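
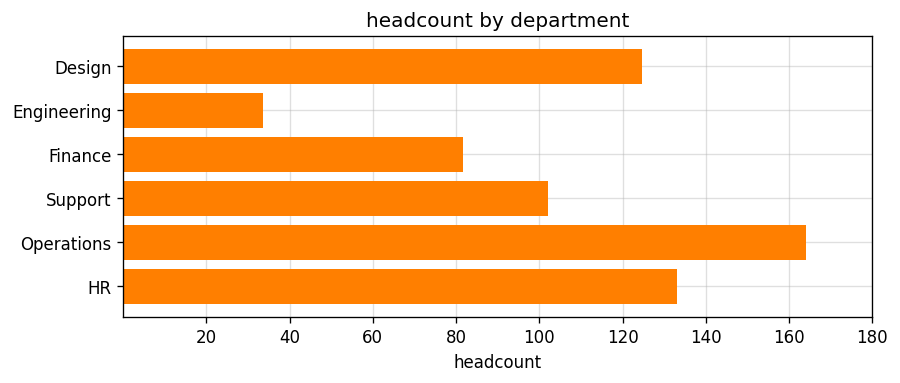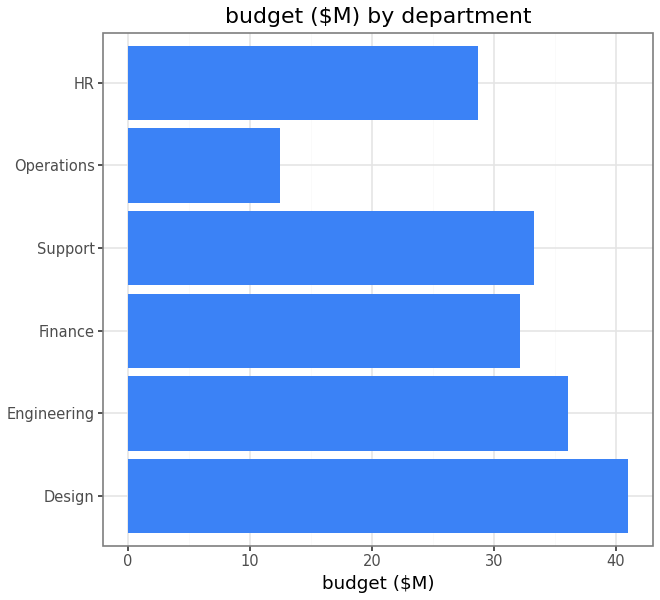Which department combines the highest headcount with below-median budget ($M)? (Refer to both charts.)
Chart 2 median budget ($M) ≈ 35; below-median departments: Finance, Operations, HR. Among those, Operations has the highest headcount (≈ 160).

Operations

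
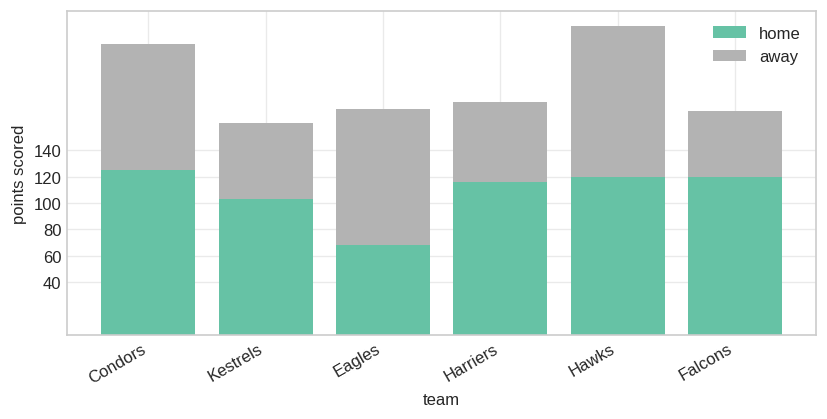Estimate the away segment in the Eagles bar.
away top ≈ 180, bottom ≈ 60; segment ≈ 120.

≈ 120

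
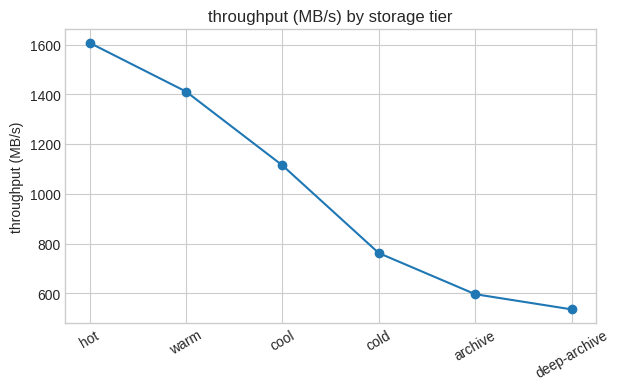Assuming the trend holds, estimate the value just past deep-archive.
≈ 350

Last three: 800, 600, 500 → slope ≈ -150/step → next ≈ 350.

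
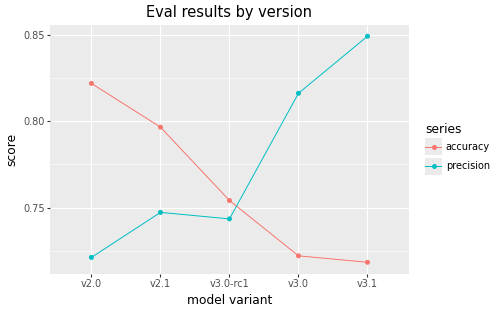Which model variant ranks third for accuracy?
v3.0-rc1

Top 4 for accuracy: v2.0 ≈ 0.82, v2.1 ≈ 0.80, v3.0-rc1 ≈ 0.76, v3.0 ≈ 0.72.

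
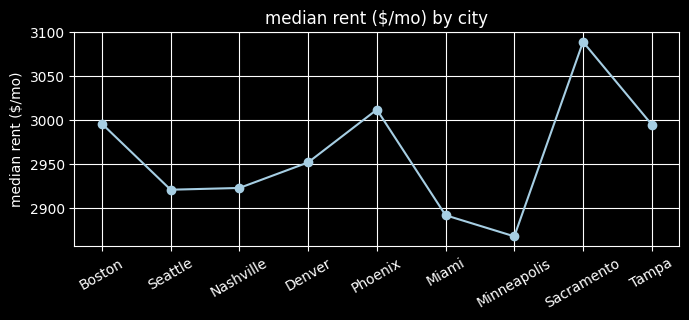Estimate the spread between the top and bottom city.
Max Sacramento ≈ 3080, min Minneapolis ≈ 2860; range ≈ 220.

≈ 220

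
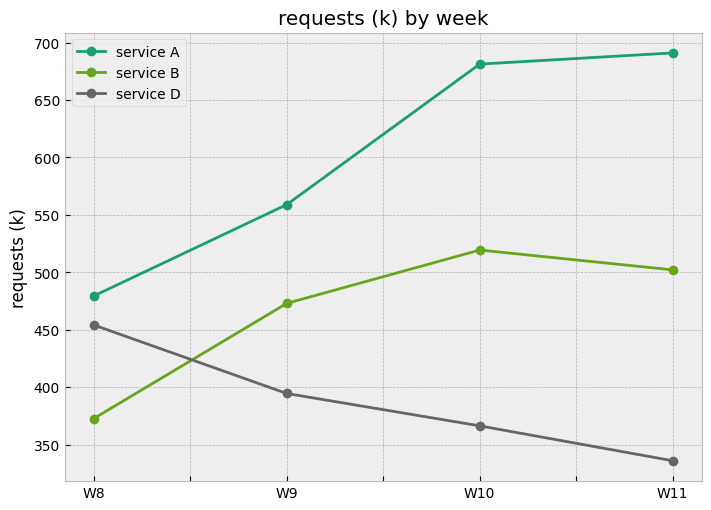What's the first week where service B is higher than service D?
W9

W8: service B ≈ 350 vs service D ≈ 450 (not yet); W9: service B ≈ 450 vs service D ≈ 400 (first crossover).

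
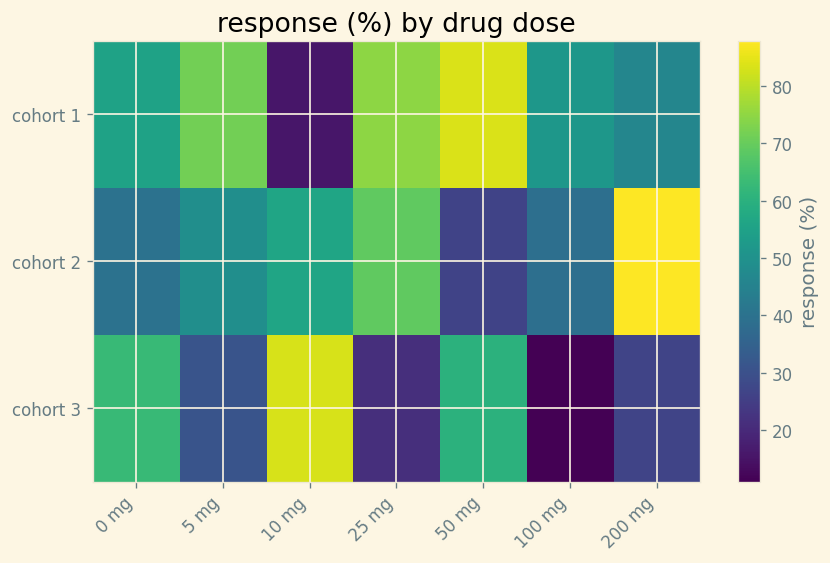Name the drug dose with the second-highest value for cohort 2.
25 mg

Top 3 for cohort 2: 200 mg ≈ 90, 25 mg ≈ 70, 10 mg ≈ 60.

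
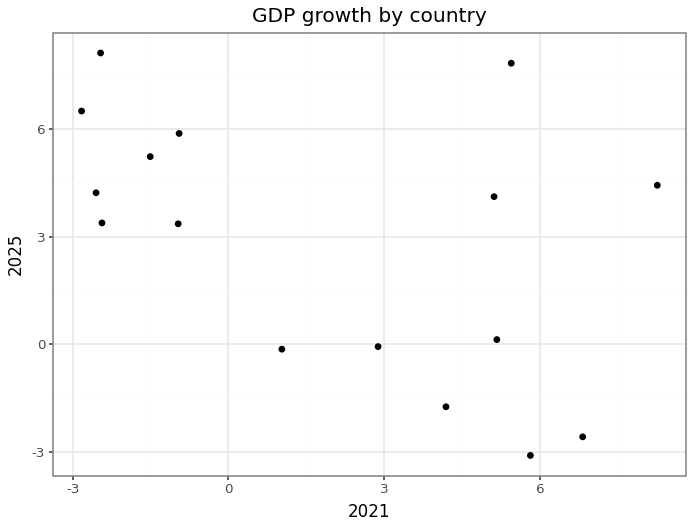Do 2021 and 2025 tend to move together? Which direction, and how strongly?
negative, moderate

Points are negatively correlated; moderate (|r| ≈ 0.5).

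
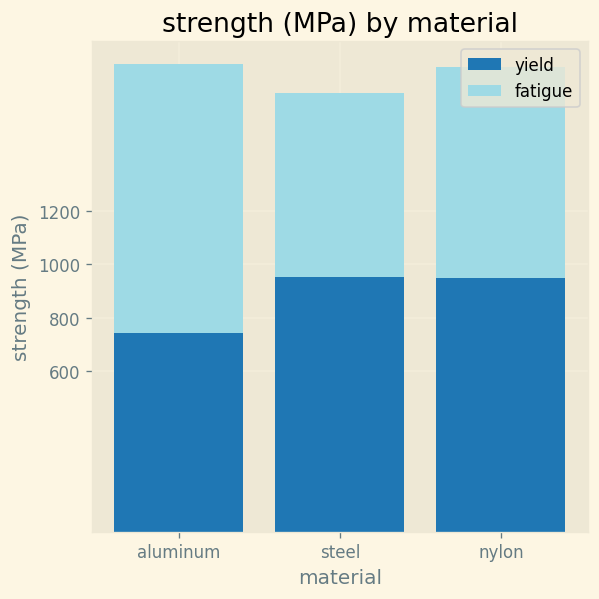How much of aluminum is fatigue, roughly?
fatigue top ≈ 1800, bottom ≈ 800; segment ≈ 1000.

≈ 1000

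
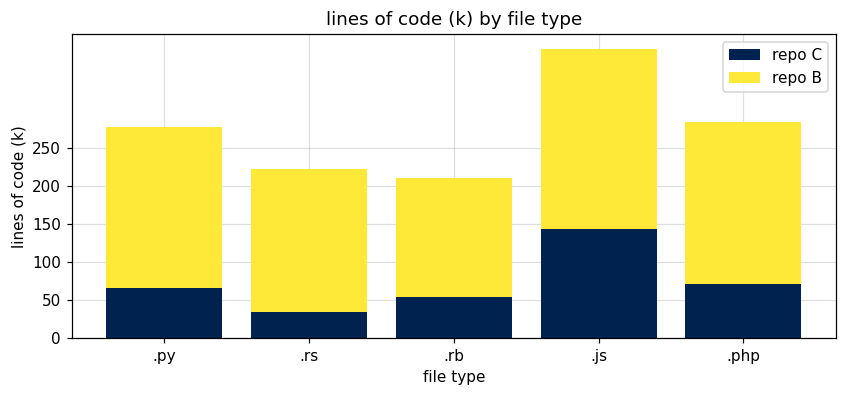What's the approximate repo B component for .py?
repo B top ≈ 300, bottom ≈ 50; segment ≈ 250.

≈ 250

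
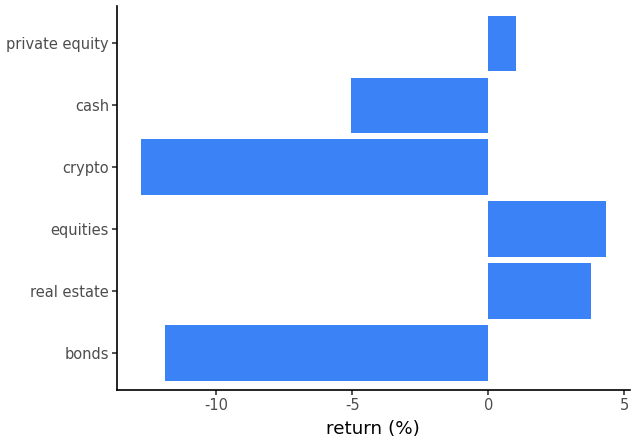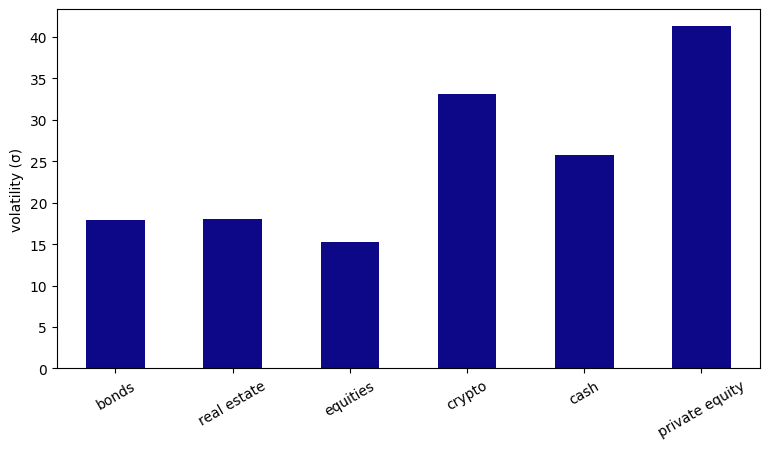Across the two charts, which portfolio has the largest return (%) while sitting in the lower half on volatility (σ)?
Chart 2 median volatility (σ) ≈ 20; below-median portfolios: bonds, real estate, equities. Among those, equities has the highest return (%) (≈ 4.5).

equities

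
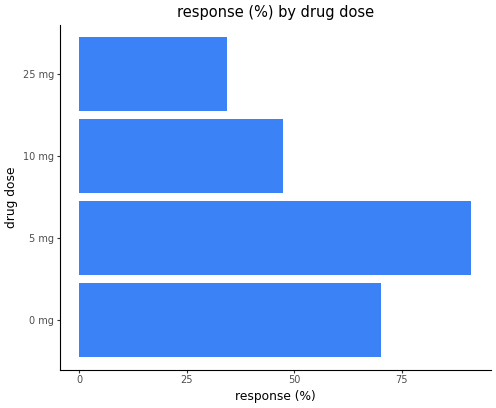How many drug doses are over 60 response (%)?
2

Above 60: 0 mg, 5 mg.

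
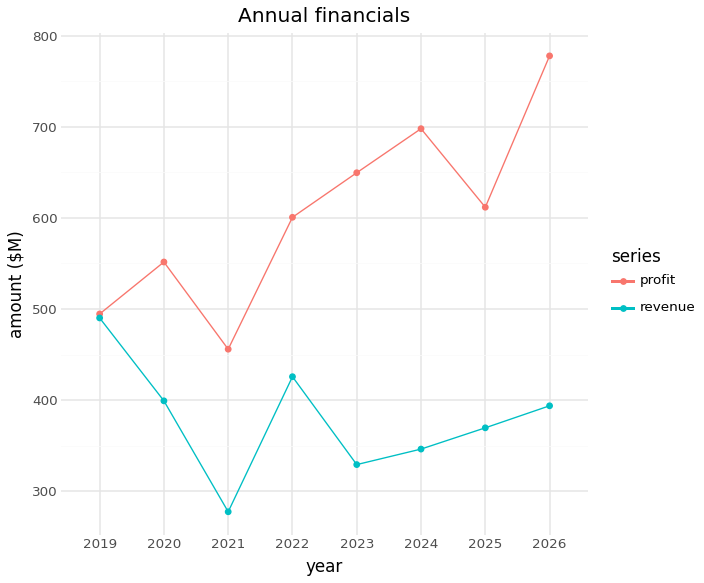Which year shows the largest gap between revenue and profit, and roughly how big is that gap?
2026, ≈ 400 $M

2026: revenue ≈ 400, profit ≈ 800 → gap ≈ 400. Next-largest (2024) is only ≈ 350.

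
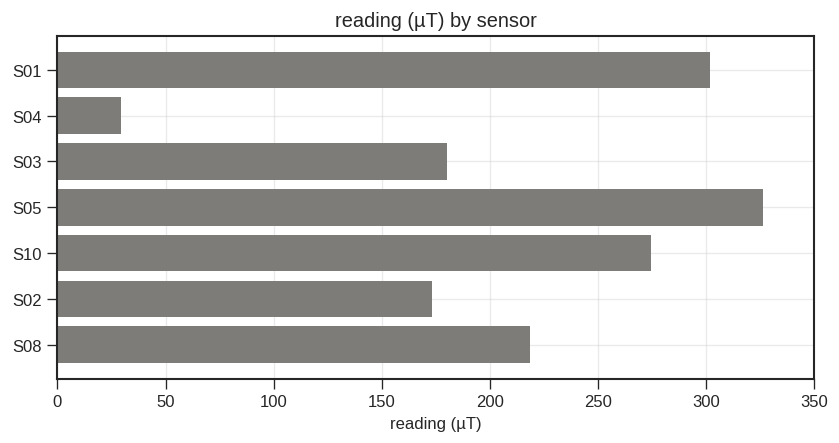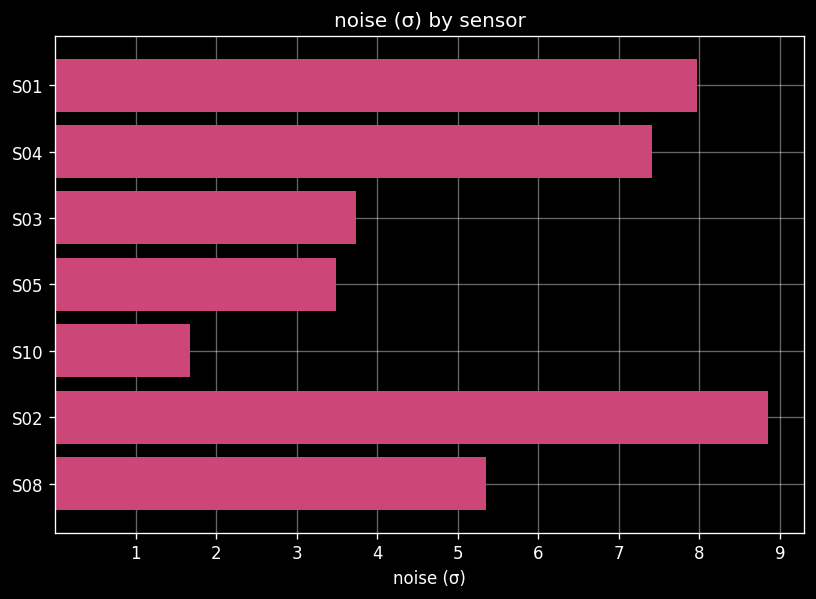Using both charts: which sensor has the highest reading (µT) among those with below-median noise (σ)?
Chart 2 median noise (σ) ≈ 5; below-median sensors: S03, S05, S10. Among those, S05 has the highest reading (µT) (≈ 350).

S05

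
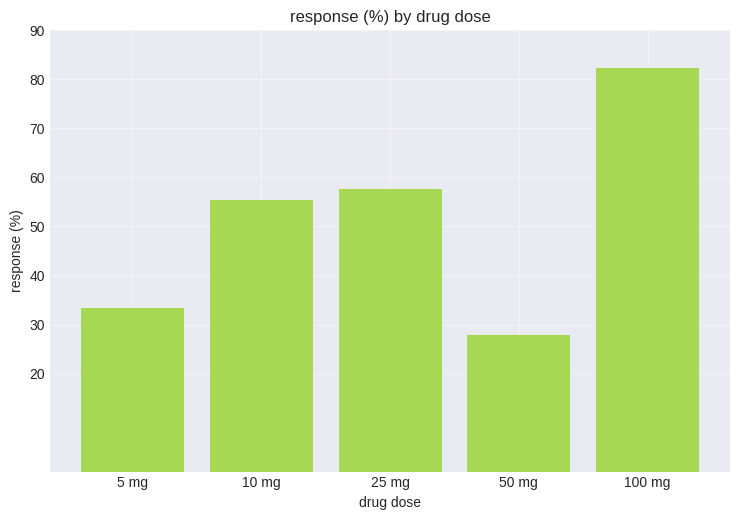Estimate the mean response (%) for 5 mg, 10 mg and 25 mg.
≈ 50

(30 + 60 + 60) / 3 ≈ 50.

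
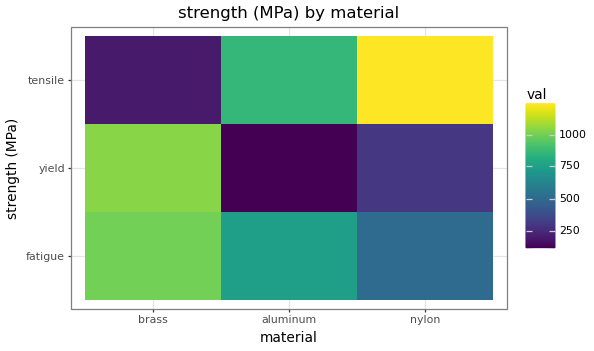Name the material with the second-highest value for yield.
nylon

Top 3 for yield: brass ≈ 1000, nylon ≈ 300, aluminum ≈ 100.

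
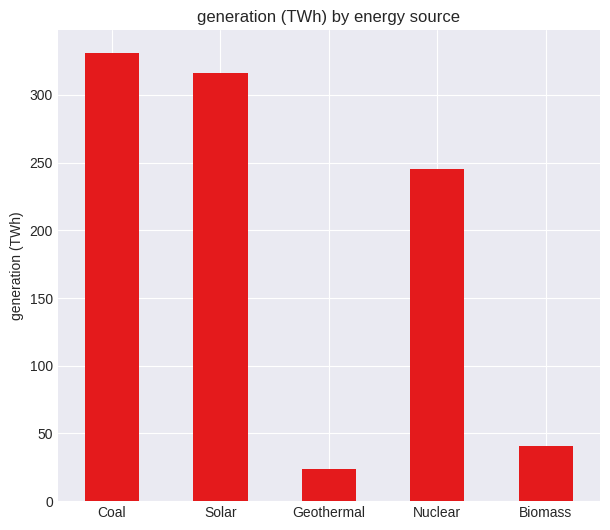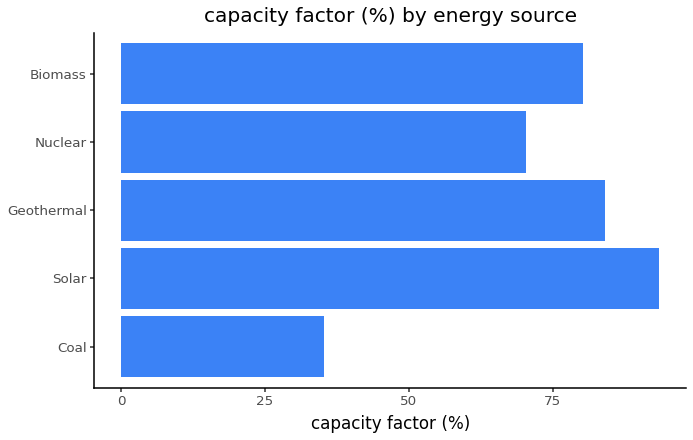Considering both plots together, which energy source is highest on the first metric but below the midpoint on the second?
Chart 2 median capacity factor (%) ≈ 80; below-median energy sources: Coal, Nuclear. Among those, Coal has the highest generation (TWh) (≈ 350).

Coal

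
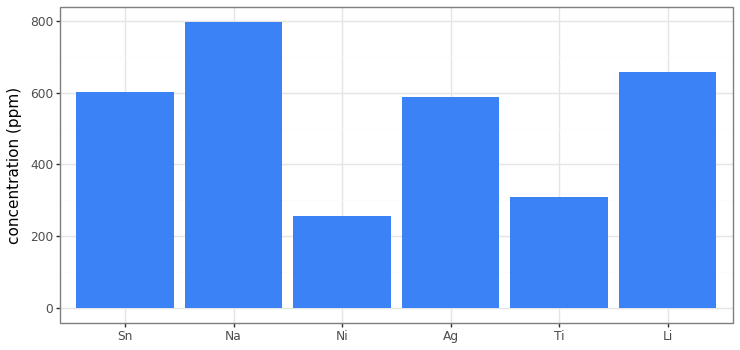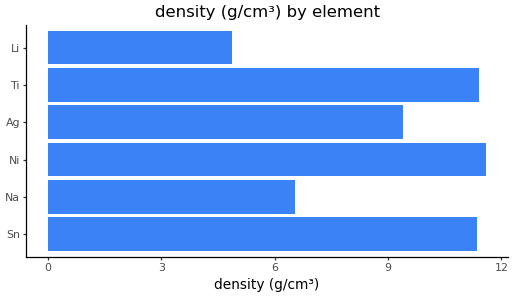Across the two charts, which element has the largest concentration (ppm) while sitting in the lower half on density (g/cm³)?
Na

Chart 2 median density (g/cm³) ≈ 10; below-median elements: Na, Ag, Li. Among those, Na has the highest concentration (ppm) (≈ 800).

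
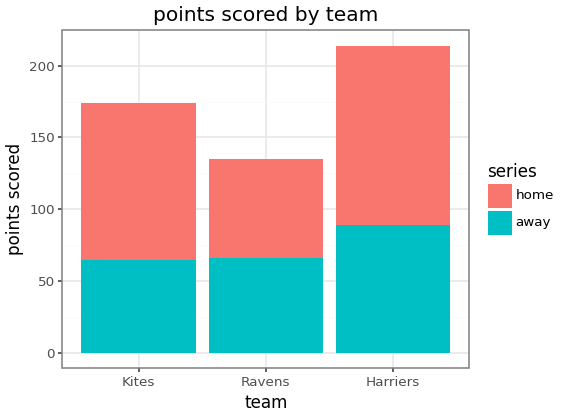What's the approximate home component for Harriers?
home top ≈ 220, bottom ≈ 80; segment ≈ 140.

≈ 140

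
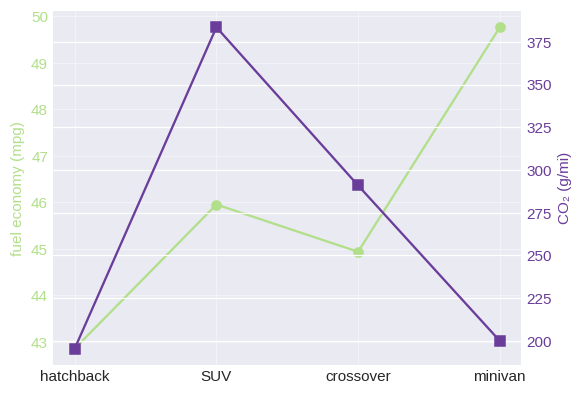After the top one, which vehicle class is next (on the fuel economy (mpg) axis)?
SUV

Top 3 (on the fuel economy (mpg) axis): minivan ≈ 50, SUV ≈ 46, crossover ≈ 45.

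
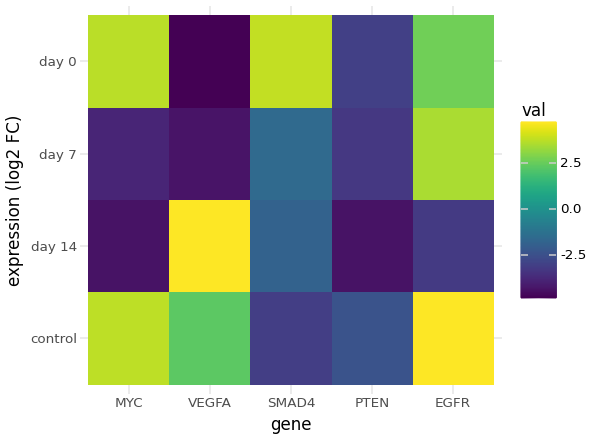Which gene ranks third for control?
VEGFA

Top 4 for control: EGFR ≈ 5, MYC ≈ 4, VEGFA ≈ 2, PTEN ≈ -2.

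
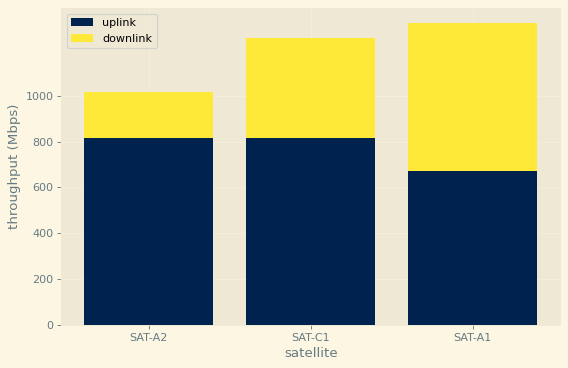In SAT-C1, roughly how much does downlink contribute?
downlink top ≈ 1200, bottom ≈ 800; segment ≈ 400.

≈ 400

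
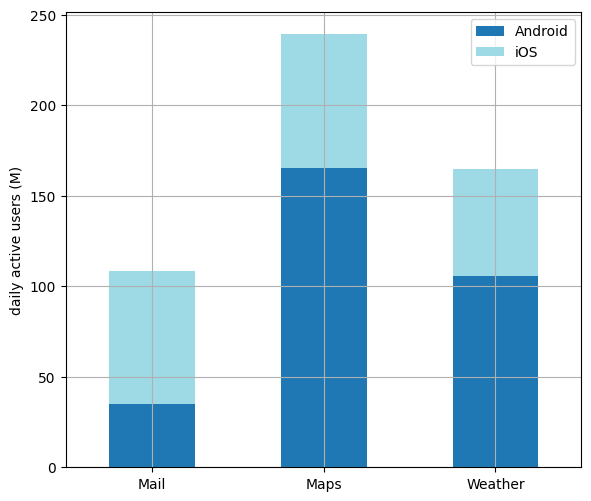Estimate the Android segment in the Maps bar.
Android top ≈ 160, bottom ≈ 0; segment ≈ 160.

≈ 160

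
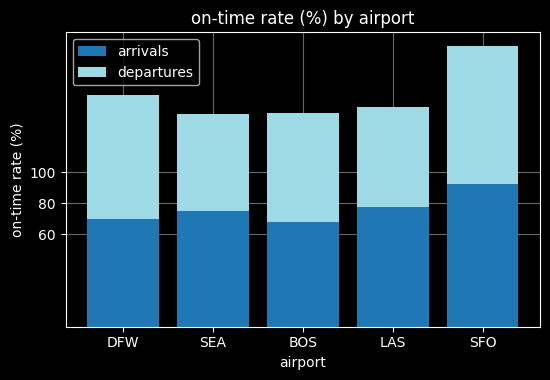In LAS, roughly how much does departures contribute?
departures top ≈ 140, bottom ≈ 80; segment ≈ 60.

≈ 60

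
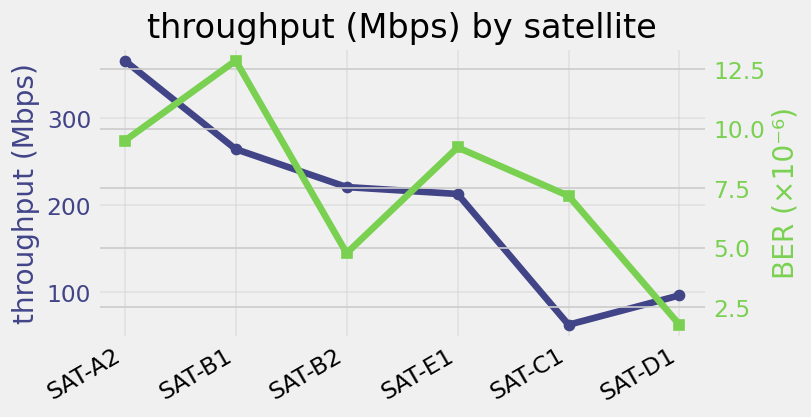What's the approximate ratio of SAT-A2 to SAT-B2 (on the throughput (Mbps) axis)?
≈ 1.75×

SAT-A2 ≈ 350, SAT-B2 ≈ 200; 350/200 ≈ 1.75.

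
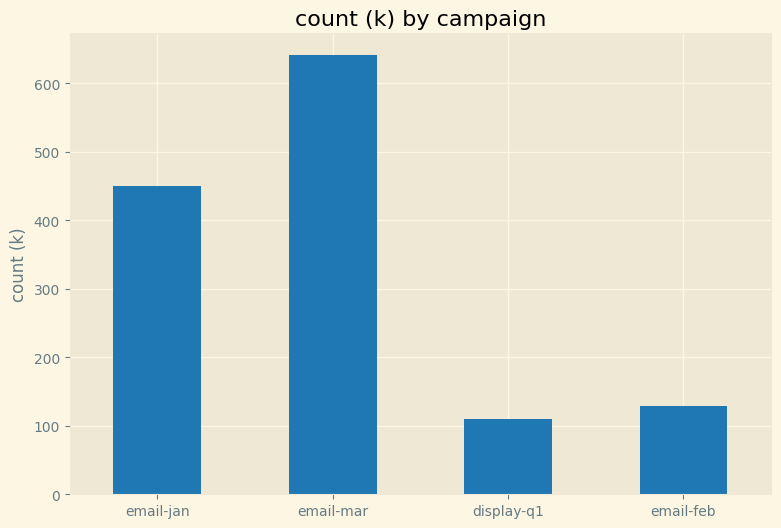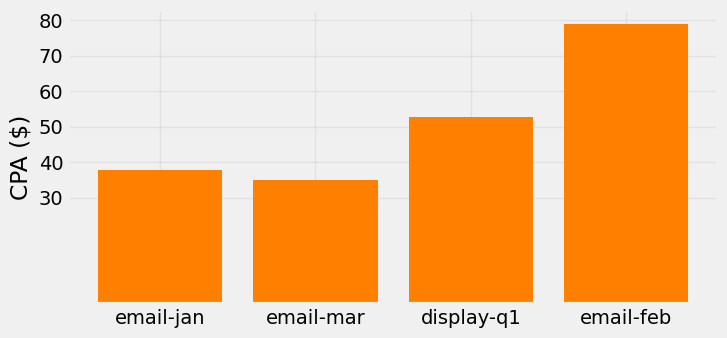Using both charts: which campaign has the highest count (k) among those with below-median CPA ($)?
email-mar

Chart 2 median CPA ($) ≈ 50; below-median campaigns: email-jan, email-mar. Among those, email-mar has the highest count (k) (≈ 600).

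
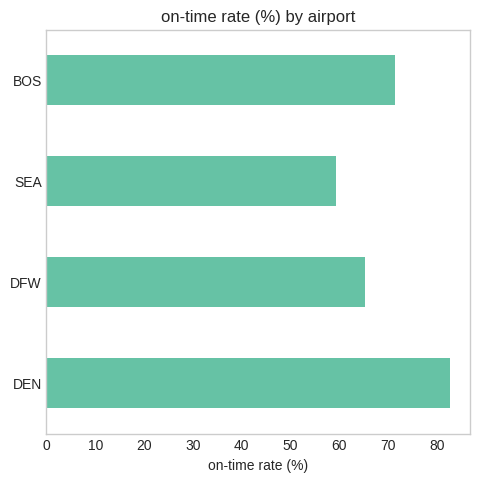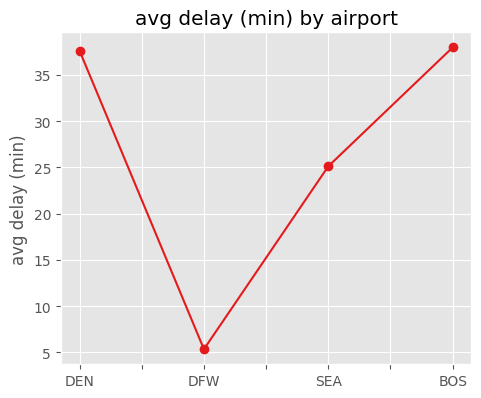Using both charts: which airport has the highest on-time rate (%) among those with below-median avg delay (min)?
Chart 2 median avg delay (min) ≈ 30; below-median airports: DFW, SEA. Among those, DFW has the highest on-time rate (%) (≈ 70).

DFW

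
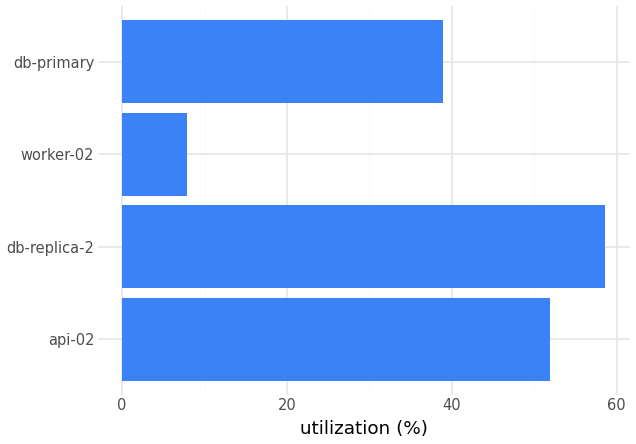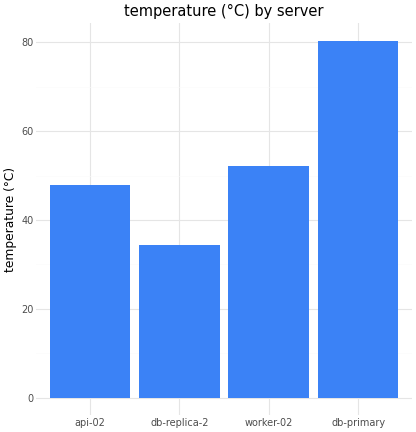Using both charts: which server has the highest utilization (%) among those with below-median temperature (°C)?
Chart 2 median temperature (°C) ≈ 50; below-median servers: api-02, db-replica-2. Among those, db-replica-2 has the highest utilization (%) (≈ 60).

db-replica-2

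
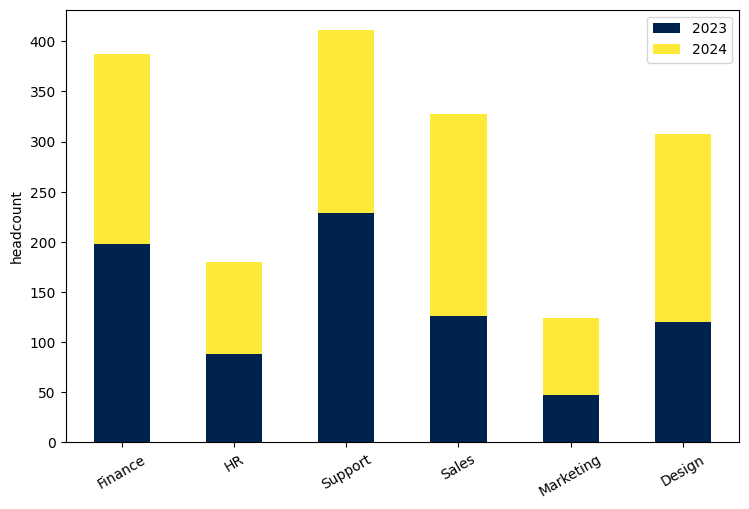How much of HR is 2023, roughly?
2023 top ≈ 100, bottom ≈ 0; segment ≈ 100.

≈ 100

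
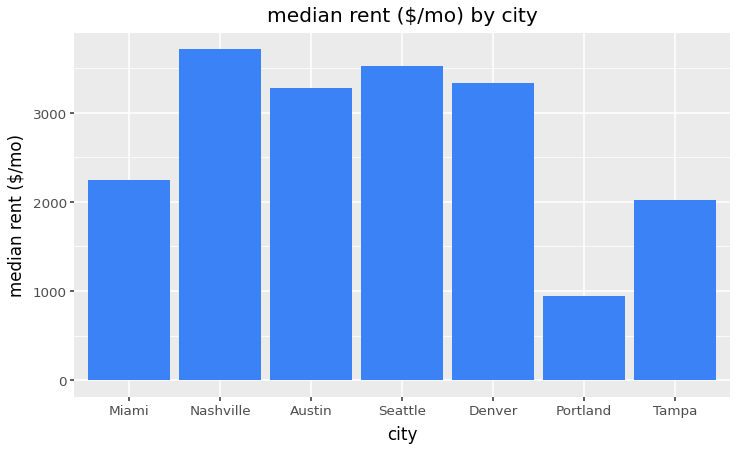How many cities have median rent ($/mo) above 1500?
6

Above 1500: Miami, Nashville, Austin, Seattle, Denver, Tampa.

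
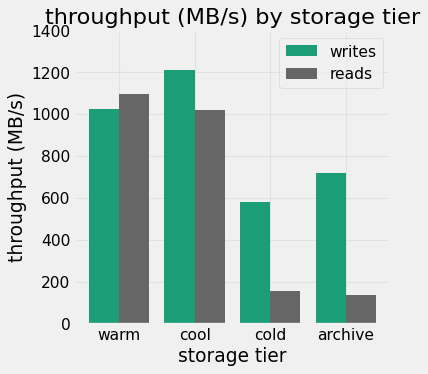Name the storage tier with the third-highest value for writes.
archive

Top 4 for writes: cool ≈ 1200, warm ≈ 1000, archive ≈ 800, cold ≈ 600.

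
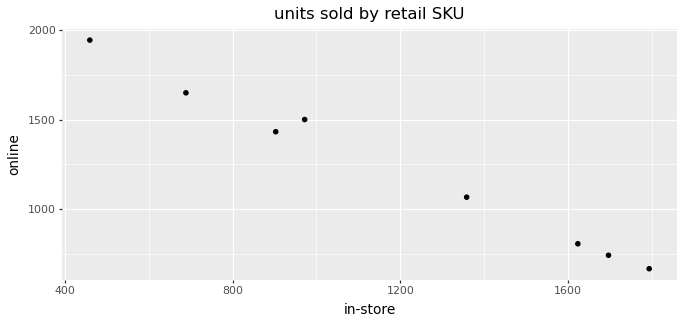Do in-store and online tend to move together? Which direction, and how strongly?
negative, strong

Points are negatively correlated; strong (|r| ≈ 1.0).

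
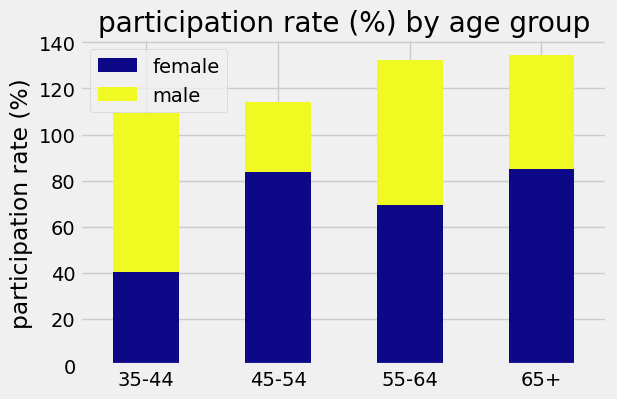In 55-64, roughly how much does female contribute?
female top ≈ 60, bottom ≈ 0; segment ≈ 60.

≈ 60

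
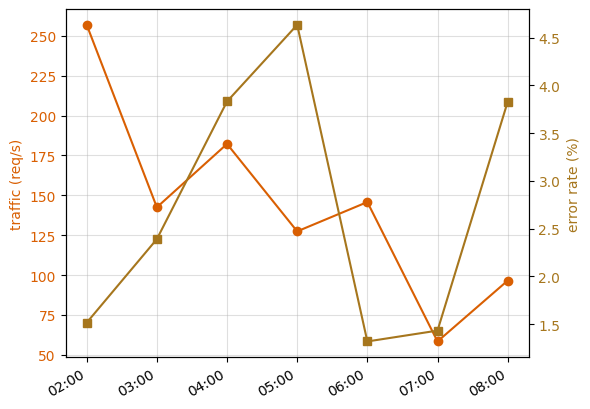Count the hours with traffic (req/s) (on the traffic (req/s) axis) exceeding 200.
1

Above 200: 02:00.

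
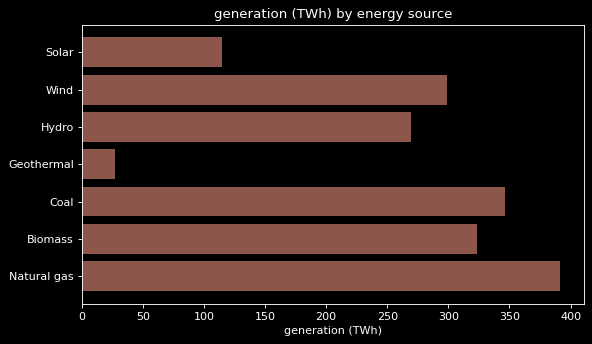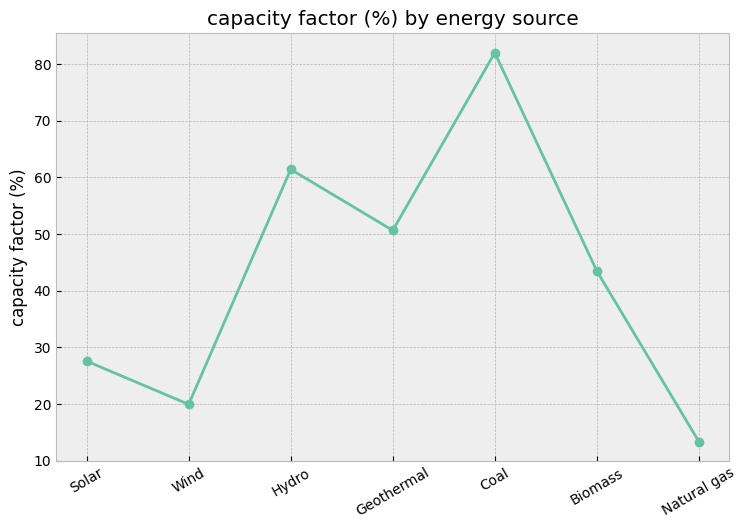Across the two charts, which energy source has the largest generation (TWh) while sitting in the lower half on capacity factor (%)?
Natural gas

Chart 2 median capacity factor (%) ≈ 40; below-median energy sources: Solar, Wind, Natural gas. Among those, Natural gas has the highest generation (TWh) (≈ 400).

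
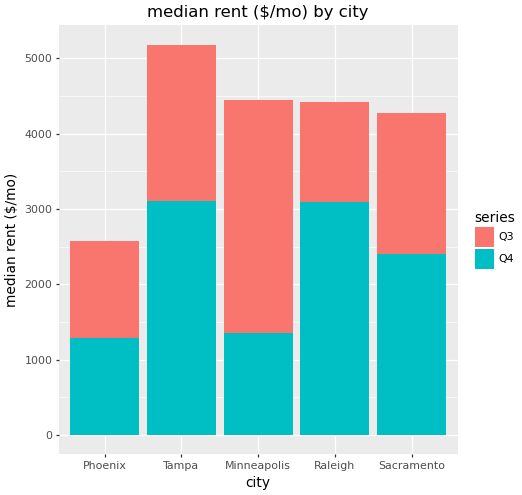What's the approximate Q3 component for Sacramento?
≈ 2000

Q3 top ≈ 4500, bottom ≈ 2500; segment ≈ 2000.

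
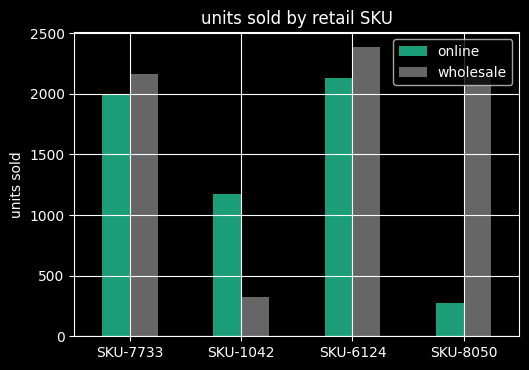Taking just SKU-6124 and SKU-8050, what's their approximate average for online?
(2200 + 200) / 2 ≈ 1200.

≈ 1200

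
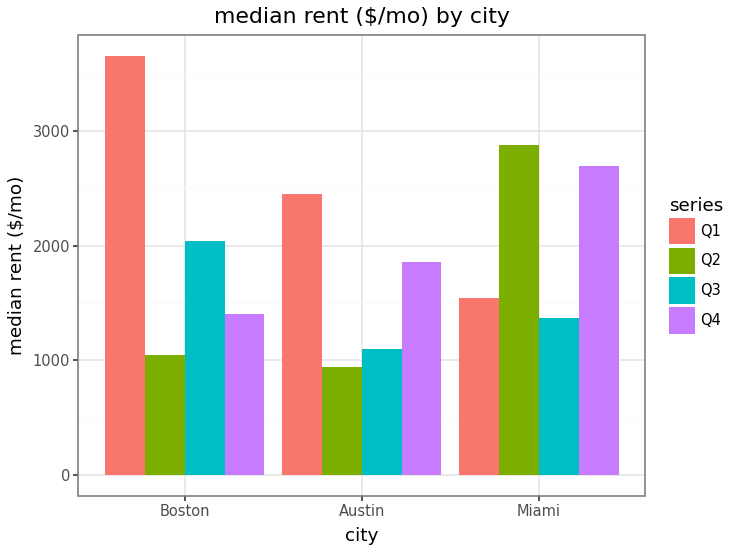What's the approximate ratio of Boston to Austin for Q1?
Boston ≈ 3500, Austin ≈ 2500; 3500/2500 ≈ 1.4.

≈ 1.4×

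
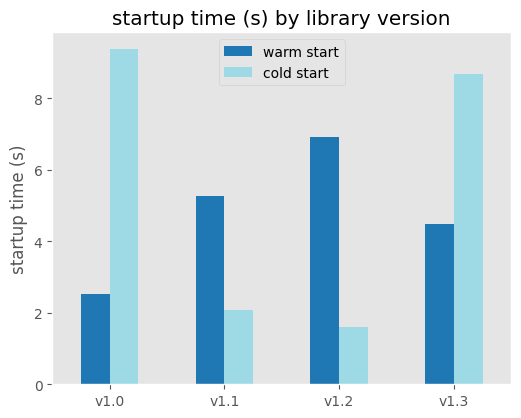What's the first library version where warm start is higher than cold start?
v1.0: warm start ≈ 3 vs cold start ≈ 9 (not yet); v1.1: warm start ≈ 5 vs cold start ≈ 2 (first crossover).

v1.1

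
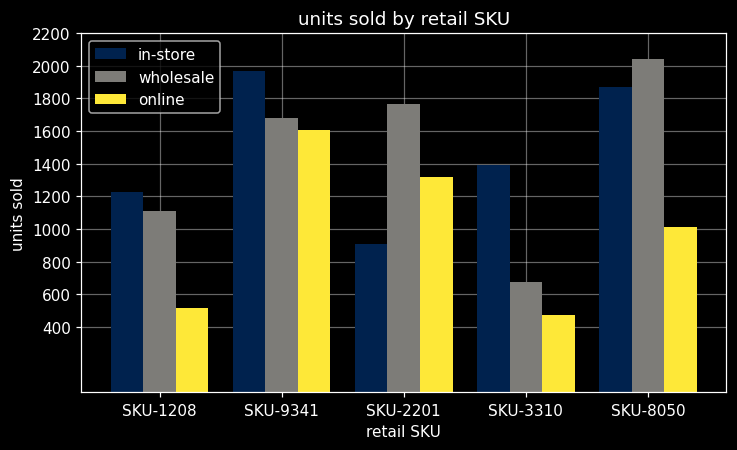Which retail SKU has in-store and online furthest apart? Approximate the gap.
SKU-3310: in-store ≈ 1400, online ≈ 400 → gap ≈ 1000. Next-largest (SKU-8050) is only ≈ 800.

SKU-3310, ≈ 1000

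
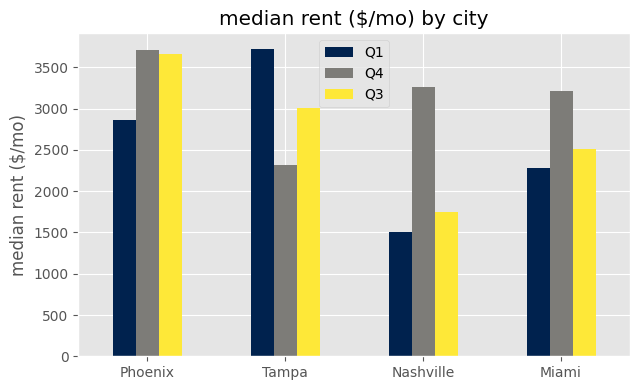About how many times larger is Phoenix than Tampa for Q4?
≈ 1.4×

Phoenix ≈ 3500, Tampa ≈ 2500; 3500/2500 ≈ 1.4.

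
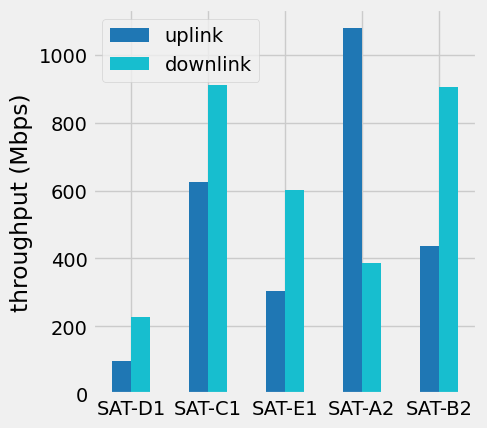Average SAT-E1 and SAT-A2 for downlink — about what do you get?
≈ 500

(600 + 400) / 2 ≈ 500.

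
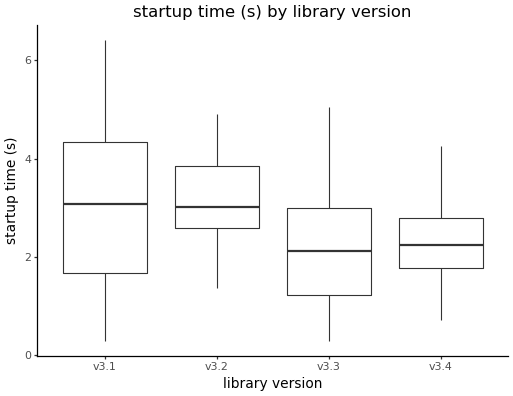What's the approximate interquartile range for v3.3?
≈ 1.8

Q3 ≈ 3.0, Q1 ≈ 1.2; IQR ≈ 1.8.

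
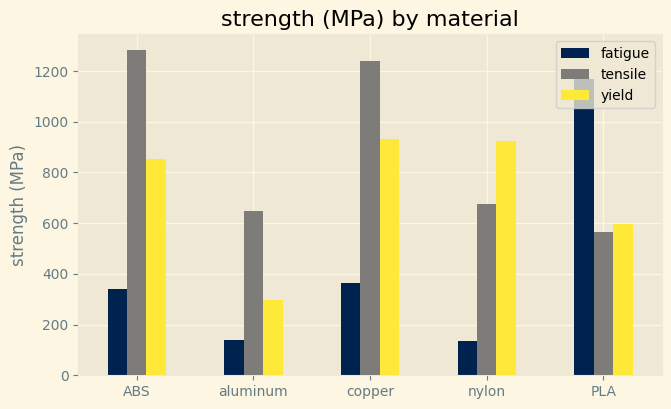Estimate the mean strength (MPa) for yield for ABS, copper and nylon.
≈ 933

(800 + 1000 + 1000) / 3 ≈ 933.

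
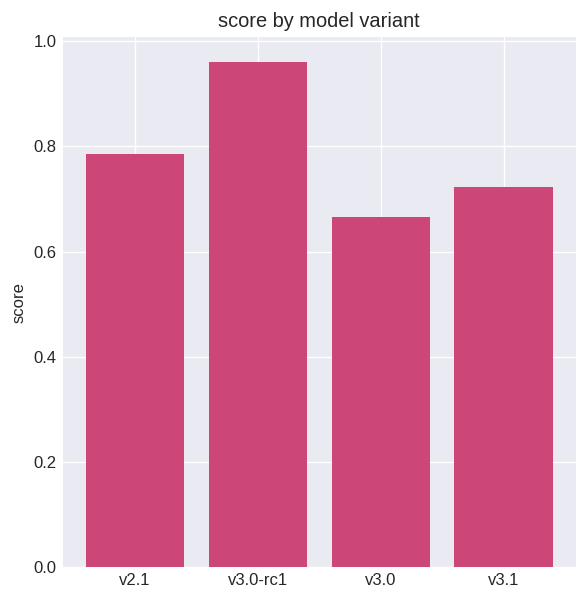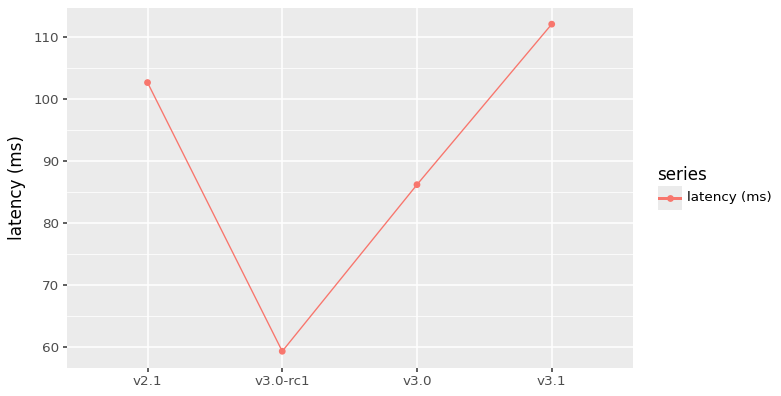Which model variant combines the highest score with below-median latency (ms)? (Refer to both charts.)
v3.0-rc1

Chart 2 median latency (ms) ≈ 100; below-median model variants: v3.0-rc1, v3.0. Among those, v3.0-rc1 has the highest score (≈ 1).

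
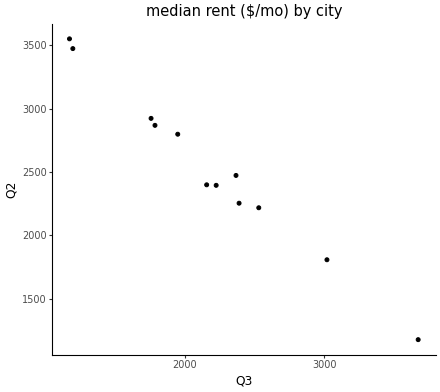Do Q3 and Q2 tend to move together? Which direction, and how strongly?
negative, strong

Points are negatively correlated; strong (|r| ≈ 1.0).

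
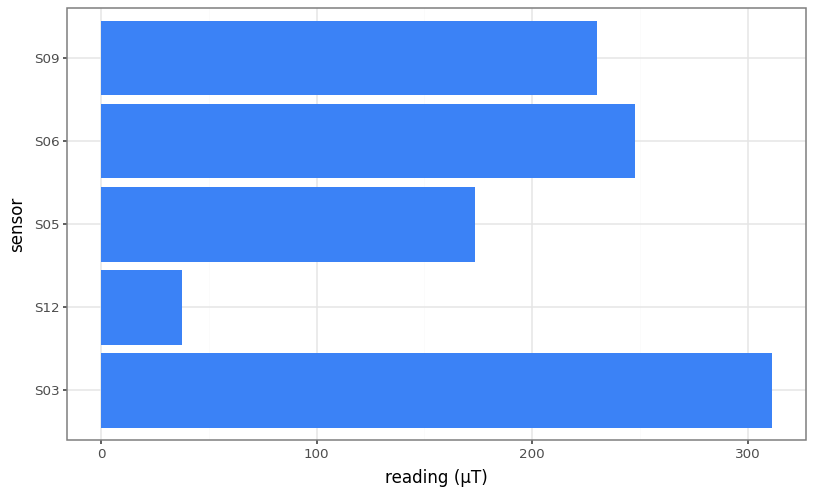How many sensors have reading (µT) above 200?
Above 200: S03, S06, S09.

3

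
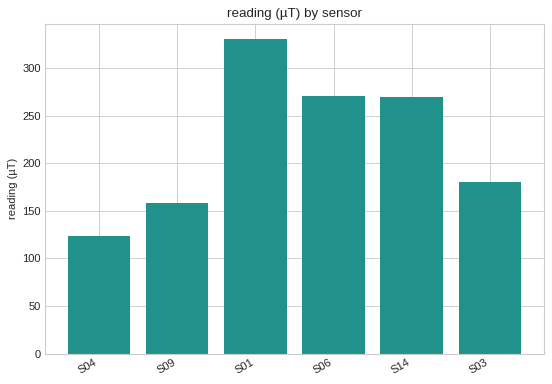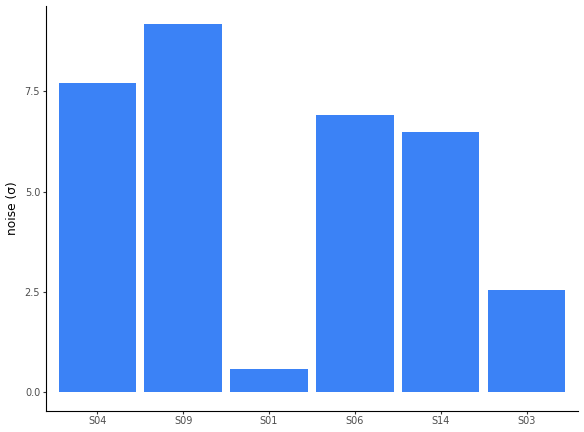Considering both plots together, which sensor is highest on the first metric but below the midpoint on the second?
S01

Chart 2 median noise (σ) ≈ 7; below-median sensors: S01, S14, S03. Among those, S01 has the highest reading (µT) (≈ 350).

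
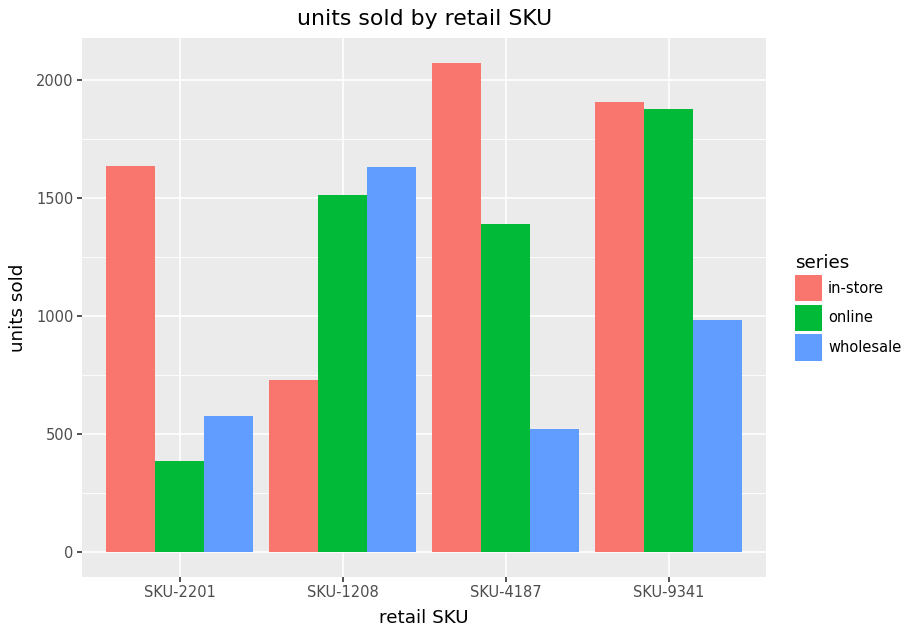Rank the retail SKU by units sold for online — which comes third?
Top 4 for online: SKU-9341 ≈ 1800, SKU-1208 ≈ 1600, SKU-4187 ≈ 1400, SKU-2201 ≈ 400.

SKU-4187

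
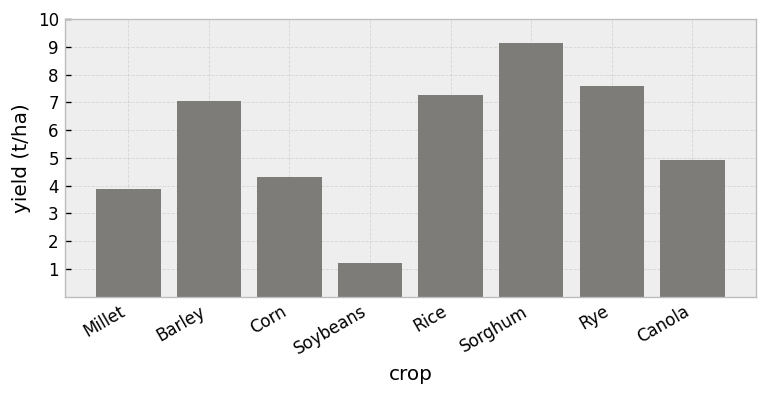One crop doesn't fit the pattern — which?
Soybeans

Soybeans ≈ 1; the rest sit between ≈ 4 and ≈ 9.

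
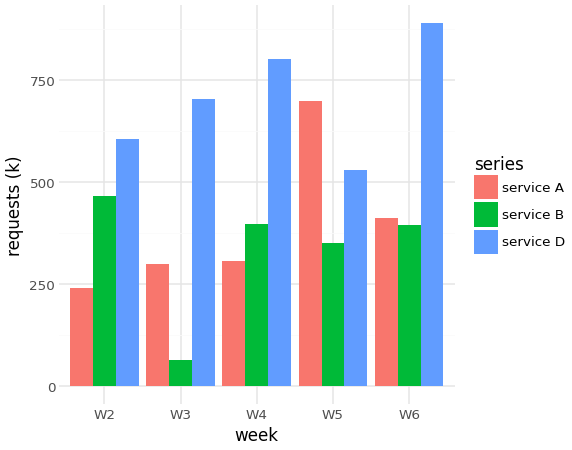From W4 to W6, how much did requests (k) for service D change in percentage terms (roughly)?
W4 ≈ 800, W6 ≈ 900; (900 − 800) / 800 ≈ +12.5%.

≈ +12.5%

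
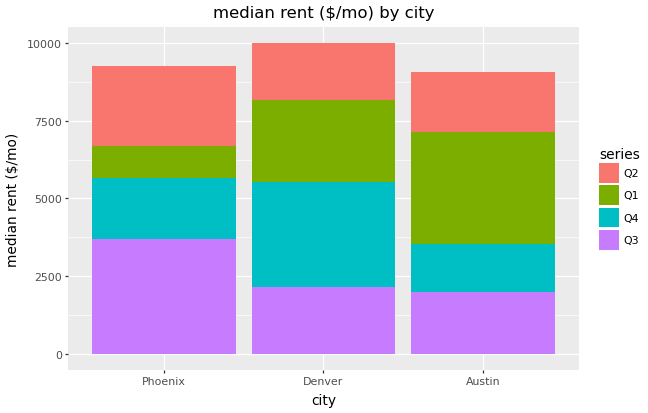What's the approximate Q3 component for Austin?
≈ 2000

Q3 top ≈ 2000, bottom ≈ 0; segment ≈ 2000.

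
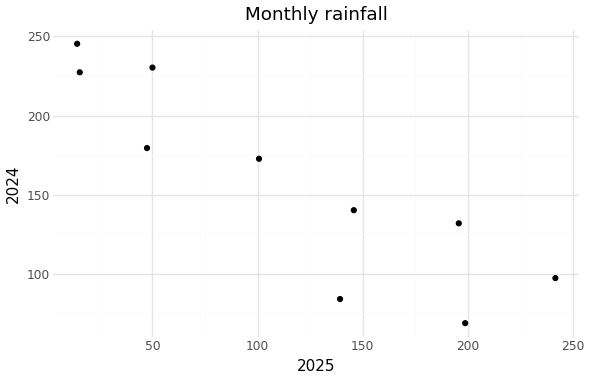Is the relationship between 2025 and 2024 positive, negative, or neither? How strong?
Points are negatively correlated; strong (|r| ≈ 0.9).

negative, strong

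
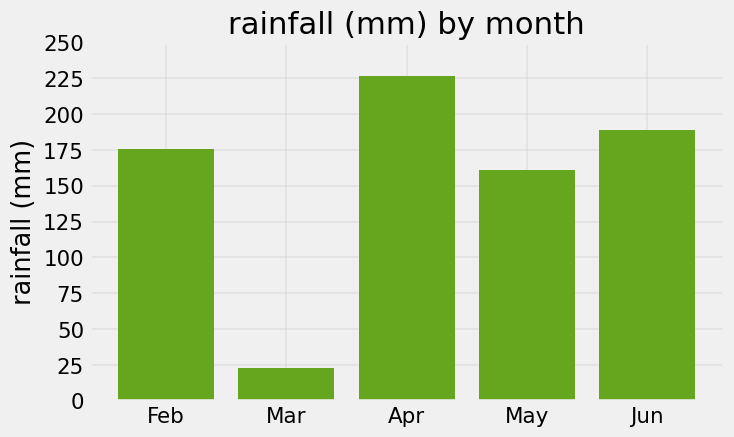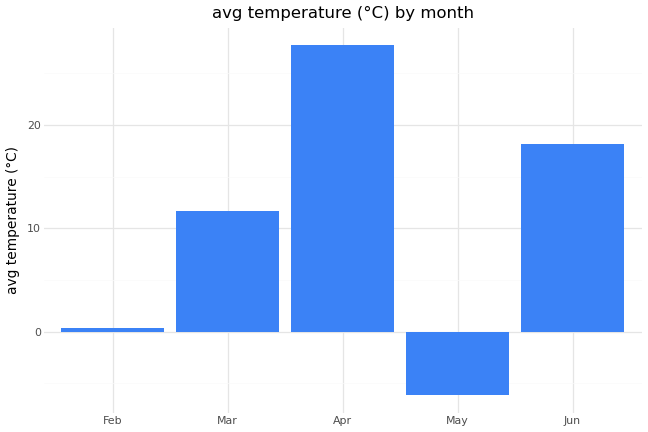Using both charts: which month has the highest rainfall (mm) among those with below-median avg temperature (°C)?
Chart 2 median avg temperature (°C) ≈ 10; below-median months: Feb, May. Among those, Feb has the highest rainfall (mm) (≈ 175).

Feb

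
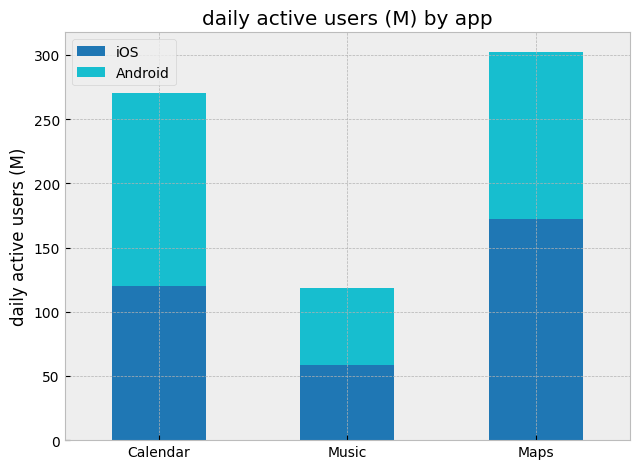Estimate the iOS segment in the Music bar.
≈ 50

iOS top ≈ 50, bottom ≈ 0; segment ≈ 50.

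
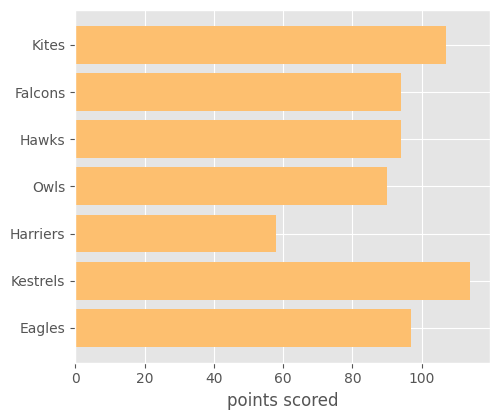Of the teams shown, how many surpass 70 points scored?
Above 70: Kites, Falcons, Hawks, Owls, Kestrels, Eagles.

6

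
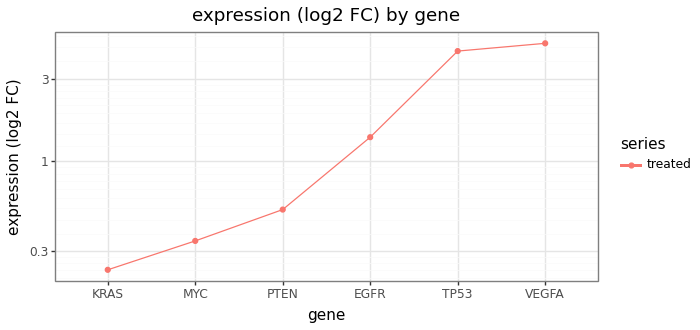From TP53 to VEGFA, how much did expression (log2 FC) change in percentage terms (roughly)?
TP53 ≈ 4.5, VEGFA ≈ 5.0; (5.0 − 4.5) / 4.5 ≈ +11.1%.

≈ +11.1%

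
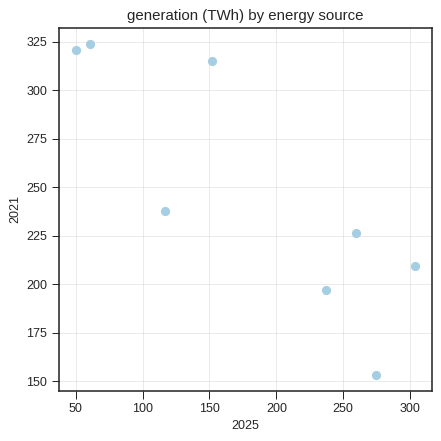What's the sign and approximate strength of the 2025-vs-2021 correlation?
negative, strong

Points are negatively correlated; strong (|r| ≈ 0.8).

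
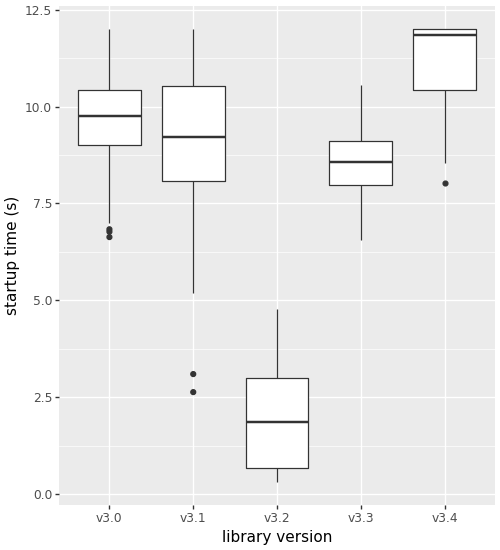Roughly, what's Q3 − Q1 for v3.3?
≈ 1

Q3 ≈ 9, Q1 ≈ 8; IQR ≈ 1.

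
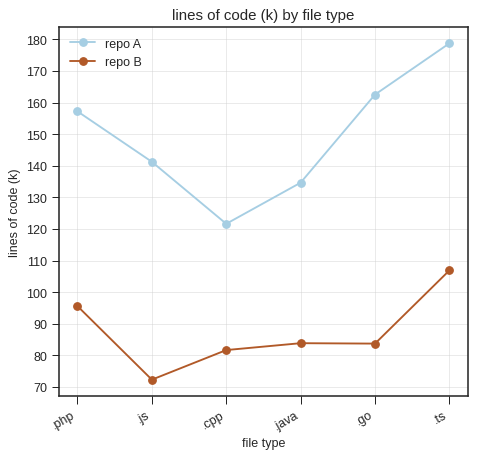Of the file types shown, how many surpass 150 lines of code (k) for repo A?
Above 150: .php, .go, .ts.

3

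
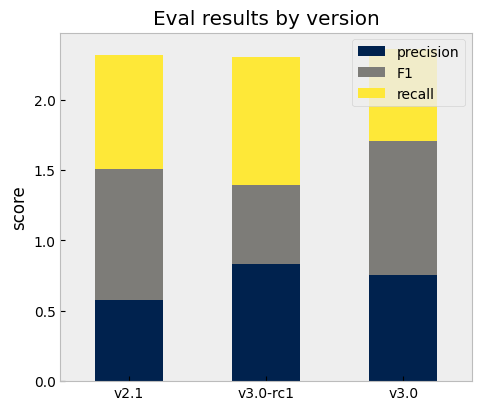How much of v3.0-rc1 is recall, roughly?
recall top ≈ 2.4, bottom ≈ 1.4; segment ≈ 1.0.

≈ 1.0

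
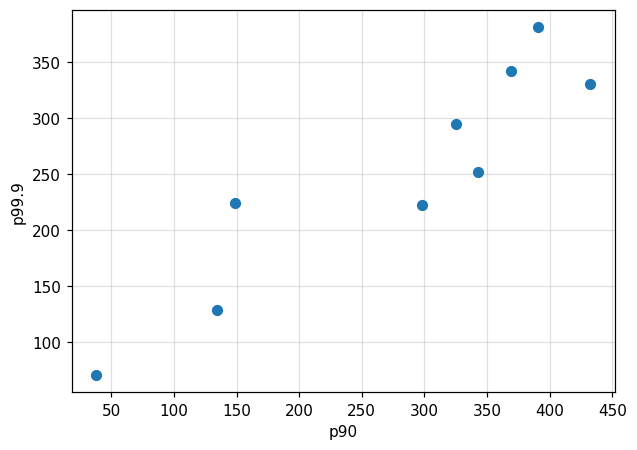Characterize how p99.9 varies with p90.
positive, strong

Points are positively correlated; strong (|r| ≈ 0.9).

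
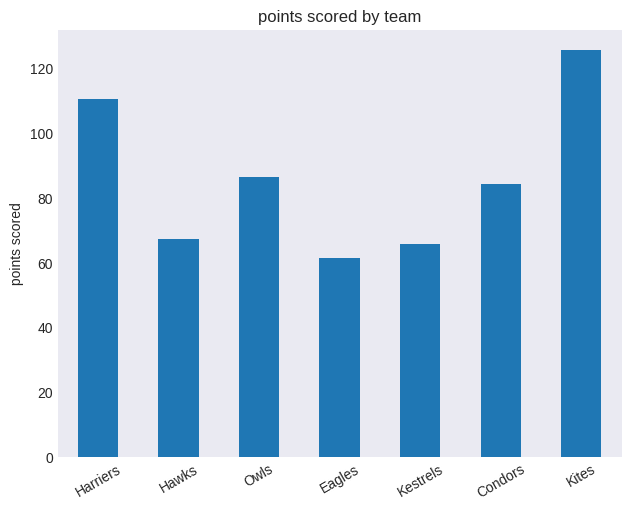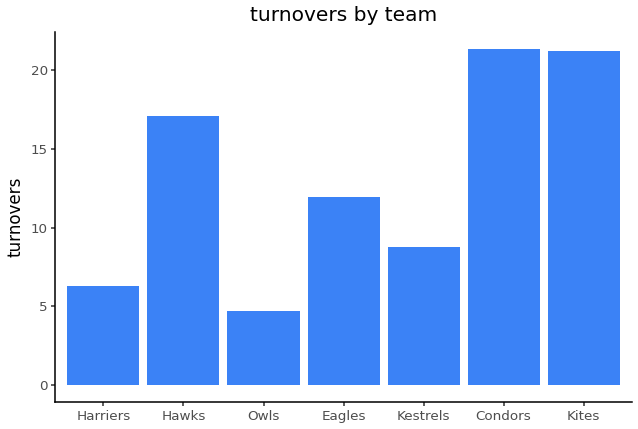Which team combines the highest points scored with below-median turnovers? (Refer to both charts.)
Chart 2 median turnovers ≈ 12; below-median teams: Harriers, Owls, Kestrels. Among those, Harriers has the highest points scored (≈ 120).

Harriers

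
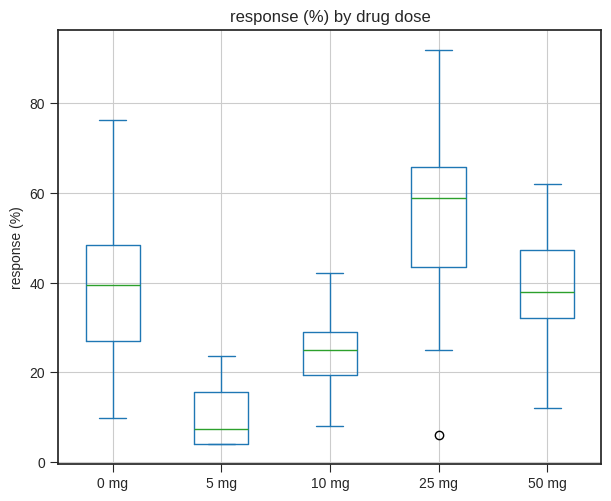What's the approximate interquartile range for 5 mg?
Q3 ≈ 15, Q1 ≈ 5; IQR ≈ 10.

≈ 10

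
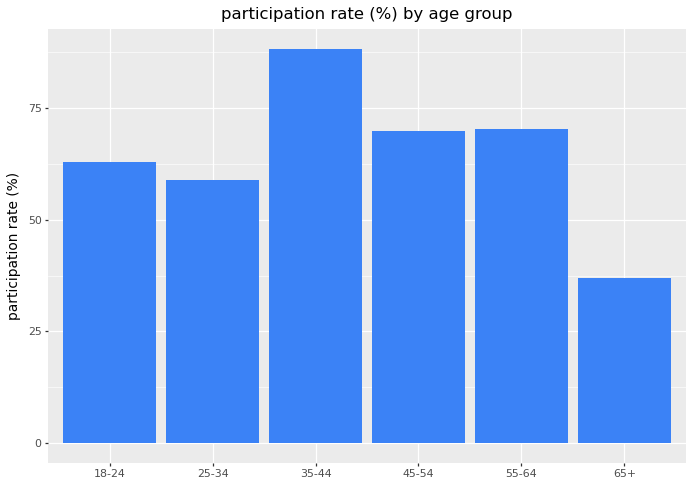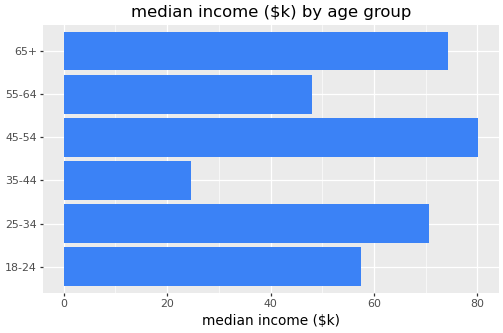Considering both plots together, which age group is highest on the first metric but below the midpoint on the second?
35-44

Chart 2 median median income ($k) ≈ 60; below-median age groups: 18-24, 35-44, 55-64. Among those, 35-44 has the highest participation rate (%) (≈ 90).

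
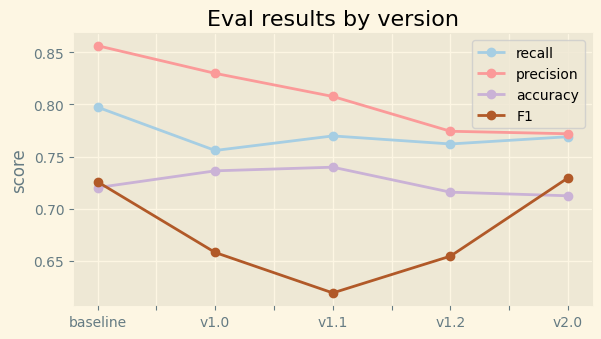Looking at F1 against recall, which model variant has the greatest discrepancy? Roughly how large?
v1.1: F1 ≈ 0.62, recall ≈ 0.76 → gap ≈ 0.14. Next-largest (v1.2) is only ≈ 0.10.

v1.1, ≈ 0.14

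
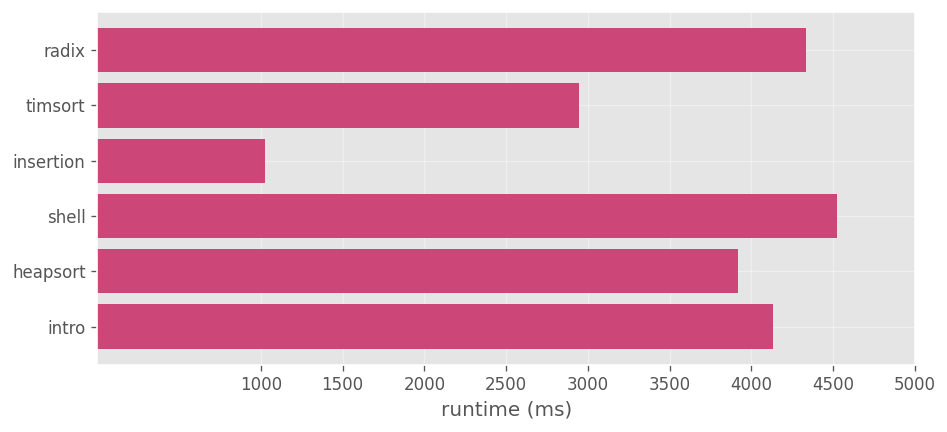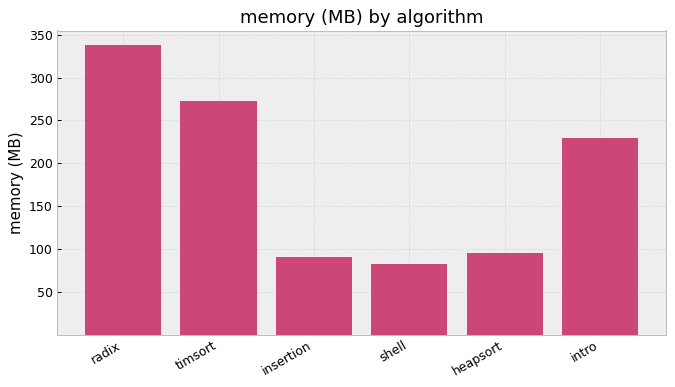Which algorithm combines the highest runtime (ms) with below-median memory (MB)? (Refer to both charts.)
Chart 2 median memory (MB) ≈ 150; below-median algorithms: insertion, shell, heapsort. Among those, shell has the highest runtime (ms) (≈ 4500).

shell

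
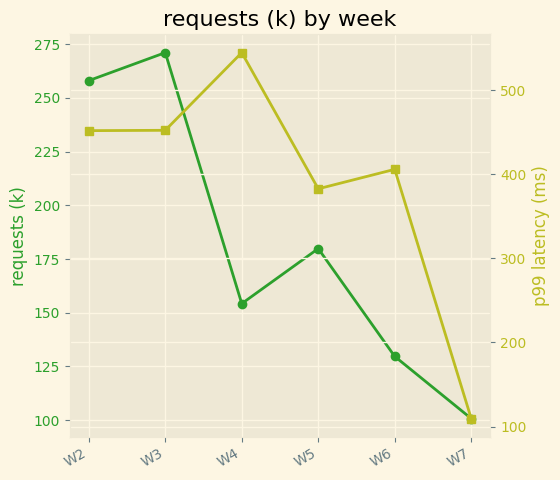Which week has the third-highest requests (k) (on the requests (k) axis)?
Top 4 (on the requests (k) axis): W3 ≈ 280, W2 ≈ 260, W5 ≈ 180, W4 ≈ 160.

W5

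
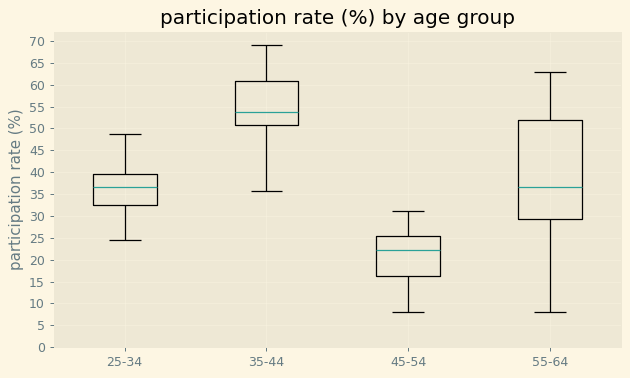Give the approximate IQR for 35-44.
≈ 10

Q3 ≈ 60, Q1 ≈ 50; IQR ≈ 10.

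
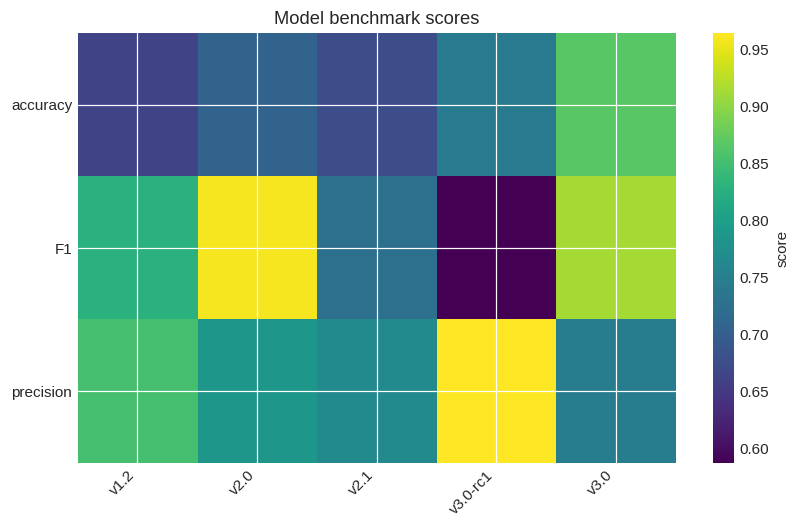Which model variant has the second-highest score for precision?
v1.2

Top 3 for precision: v3.0-rc1 ≈ 0.95, v1.2 ≈ 0.85, v2.0 ≈ 0.80.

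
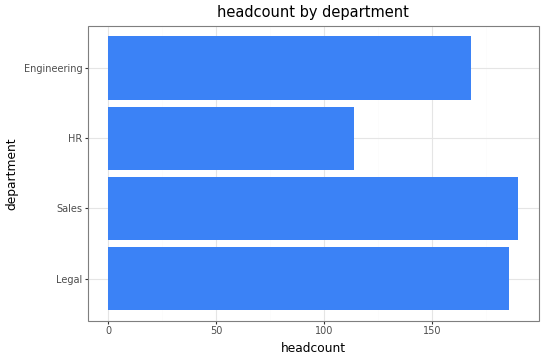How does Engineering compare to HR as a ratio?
≈ 1.33×

Engineering ≈ 160, HR ≈ 120; 160/120 ≈ 1.33.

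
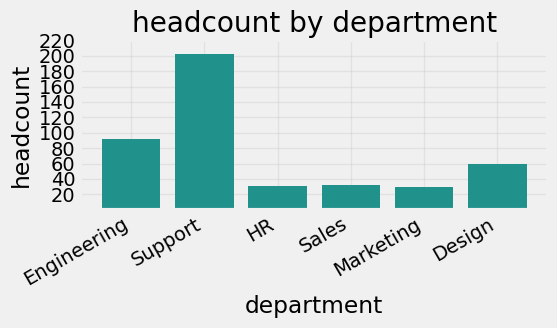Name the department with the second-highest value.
Top 3: Support ≈ 200, Engineering ≈ 100, Design ≈ 60.

Engineering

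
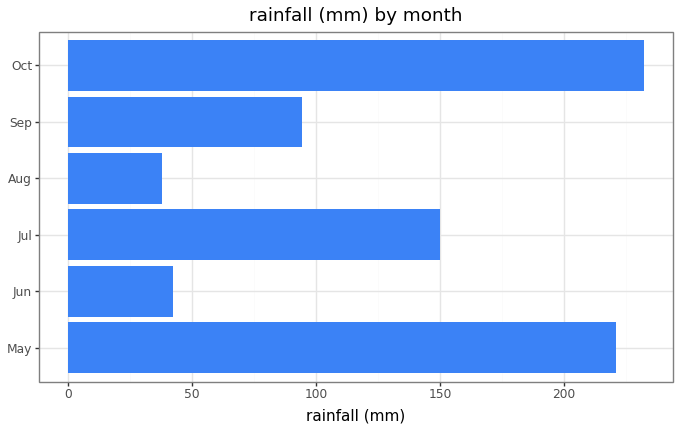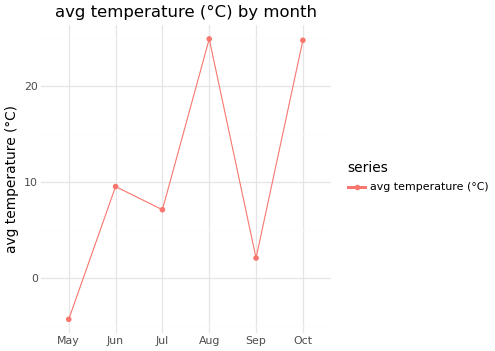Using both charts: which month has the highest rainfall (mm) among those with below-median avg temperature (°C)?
Chart 2 median avg temperature (°C) ≈ 10; below-median months: May, Jul, Sep. Among those, May has the highest rainfall (mm) (≈ 225).

May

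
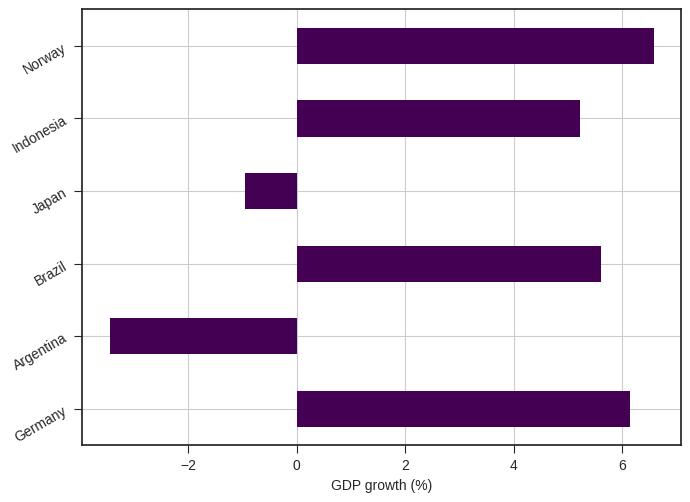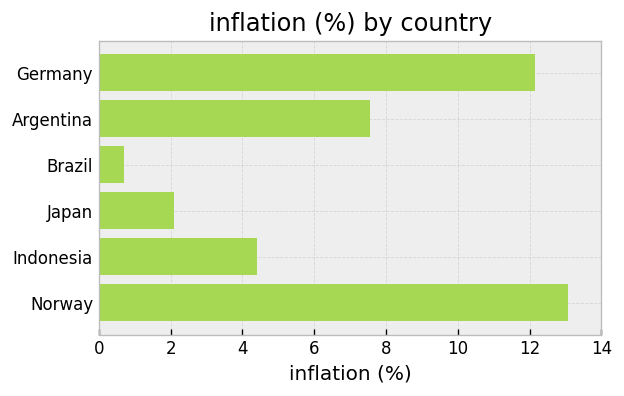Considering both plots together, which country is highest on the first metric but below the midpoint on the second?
Chart 2 median inflation (%) ≈ 6; below-median countries: Brazil, Japan, Indonesia. Among those, Brazil has the highest GDP growth (%) (≈ 6).

Brazil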